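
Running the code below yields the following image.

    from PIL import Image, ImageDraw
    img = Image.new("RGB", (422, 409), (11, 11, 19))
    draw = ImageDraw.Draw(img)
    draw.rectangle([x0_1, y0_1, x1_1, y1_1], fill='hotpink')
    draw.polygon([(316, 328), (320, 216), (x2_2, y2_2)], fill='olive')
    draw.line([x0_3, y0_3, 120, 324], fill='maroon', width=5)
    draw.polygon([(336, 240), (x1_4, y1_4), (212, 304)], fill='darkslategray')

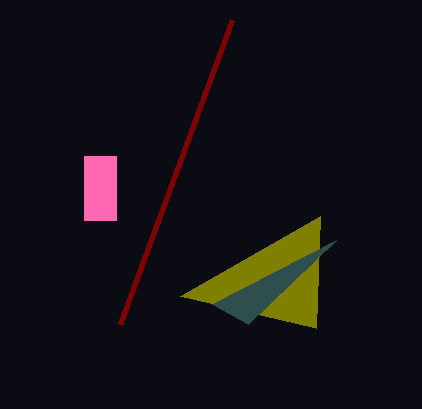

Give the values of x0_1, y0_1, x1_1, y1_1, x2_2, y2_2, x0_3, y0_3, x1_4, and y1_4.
x0_1 = 84
y0_1 = 156
x1_1 = 116
y1_1 = 220
x2_2 = 180
y2_2 = 296
x0_3 = 232
y0_3 = 20
x1_4 = 248
y1_4 = 324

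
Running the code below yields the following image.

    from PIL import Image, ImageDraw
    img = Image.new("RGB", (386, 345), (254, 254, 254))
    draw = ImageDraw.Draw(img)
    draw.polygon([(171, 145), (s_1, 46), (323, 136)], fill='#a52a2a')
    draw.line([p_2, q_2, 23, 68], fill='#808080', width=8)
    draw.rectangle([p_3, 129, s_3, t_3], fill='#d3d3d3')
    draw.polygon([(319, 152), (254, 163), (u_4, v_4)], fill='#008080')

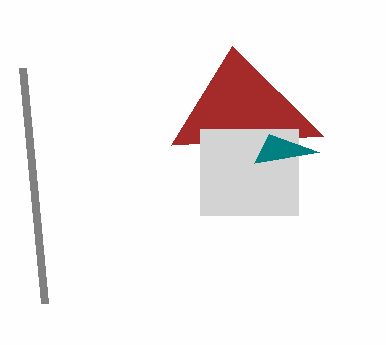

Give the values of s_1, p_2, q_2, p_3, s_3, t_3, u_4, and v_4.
s_1 = 232; p_2 = 45; q_2 = 303; p_3 = 200; s_3 = 298; t_3 = 215; u_4 = 269; v_4 = 134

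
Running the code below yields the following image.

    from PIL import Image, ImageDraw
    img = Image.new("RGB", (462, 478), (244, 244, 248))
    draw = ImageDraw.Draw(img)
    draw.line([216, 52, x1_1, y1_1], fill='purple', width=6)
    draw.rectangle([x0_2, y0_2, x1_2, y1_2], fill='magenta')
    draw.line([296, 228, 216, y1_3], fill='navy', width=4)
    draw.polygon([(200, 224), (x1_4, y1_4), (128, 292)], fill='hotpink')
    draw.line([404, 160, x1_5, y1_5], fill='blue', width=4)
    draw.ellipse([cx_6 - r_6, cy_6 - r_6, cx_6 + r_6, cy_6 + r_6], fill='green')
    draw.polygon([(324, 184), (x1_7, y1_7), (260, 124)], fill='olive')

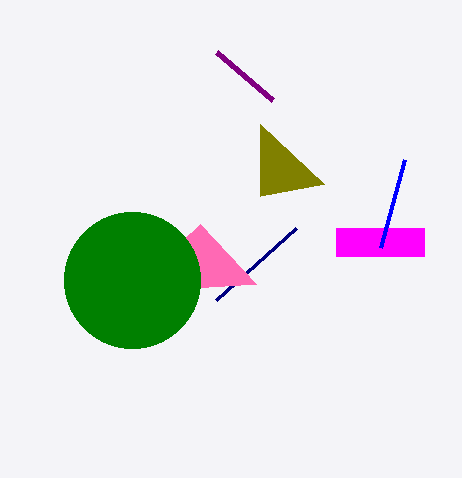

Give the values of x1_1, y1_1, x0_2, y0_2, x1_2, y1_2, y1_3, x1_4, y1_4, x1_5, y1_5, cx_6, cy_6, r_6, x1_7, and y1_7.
x1_1 = 272; y1_1 = 100; x0_2 = 336; y0_2 = 228; x1_2 = 424; y1_2 = 256; y1_3 = 300; x1_4 = 256; y1_4 = 284; x1_5 = 380; y1_5 = 248; cx_6 = 132; cy_6 = 280; r_6 = 68; x1_7 = 260; y1_7 = 196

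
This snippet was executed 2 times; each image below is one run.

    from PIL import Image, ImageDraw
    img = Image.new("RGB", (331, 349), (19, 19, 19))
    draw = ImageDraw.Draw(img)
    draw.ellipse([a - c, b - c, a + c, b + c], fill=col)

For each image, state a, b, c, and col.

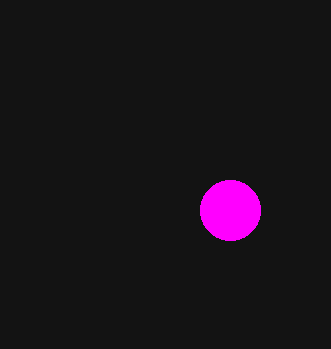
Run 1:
a = 230; b = 210; c = 30; col = 'magenta'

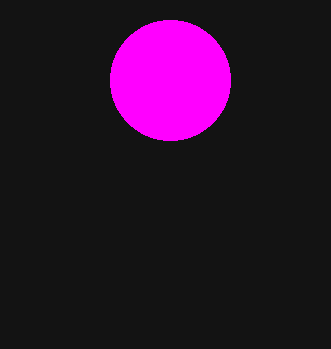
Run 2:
a = 170, b = 80, c = 60, col = 'magenta'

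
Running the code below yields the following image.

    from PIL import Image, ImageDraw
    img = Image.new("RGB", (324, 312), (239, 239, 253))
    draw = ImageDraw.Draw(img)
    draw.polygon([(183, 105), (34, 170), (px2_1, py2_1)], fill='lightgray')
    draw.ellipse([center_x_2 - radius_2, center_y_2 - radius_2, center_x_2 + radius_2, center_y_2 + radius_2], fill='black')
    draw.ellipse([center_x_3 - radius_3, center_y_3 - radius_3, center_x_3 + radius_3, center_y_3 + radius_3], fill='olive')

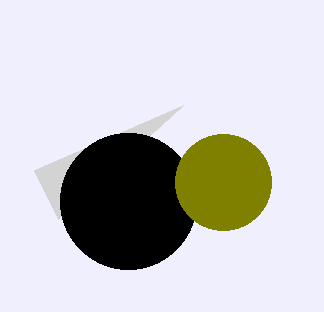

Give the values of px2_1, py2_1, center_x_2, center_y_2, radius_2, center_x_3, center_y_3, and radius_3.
px2_1 = 58; py2_1 = 219; center_x_2 = 128; center_y_2 = 201; radius_2 = 68; center_x_3 = 223; center_y_3 = 182; radius_3 = 48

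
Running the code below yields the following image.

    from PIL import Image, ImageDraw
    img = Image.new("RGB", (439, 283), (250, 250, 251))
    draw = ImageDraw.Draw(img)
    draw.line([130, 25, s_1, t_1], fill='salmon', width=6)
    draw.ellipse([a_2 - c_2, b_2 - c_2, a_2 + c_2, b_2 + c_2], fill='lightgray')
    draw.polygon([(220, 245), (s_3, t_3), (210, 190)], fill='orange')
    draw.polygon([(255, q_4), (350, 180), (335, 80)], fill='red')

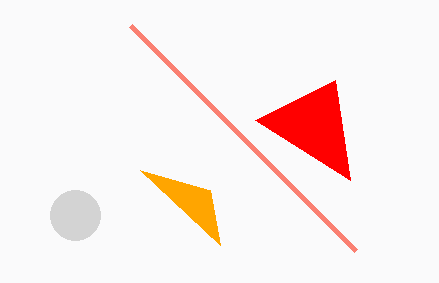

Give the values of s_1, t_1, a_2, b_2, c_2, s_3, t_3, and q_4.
s_1 = 355; t_1 = 250; a_2 = 75; b_2 = 215; c_2 = 25; s_3 = 140; t_3 = 170; q_4 = 120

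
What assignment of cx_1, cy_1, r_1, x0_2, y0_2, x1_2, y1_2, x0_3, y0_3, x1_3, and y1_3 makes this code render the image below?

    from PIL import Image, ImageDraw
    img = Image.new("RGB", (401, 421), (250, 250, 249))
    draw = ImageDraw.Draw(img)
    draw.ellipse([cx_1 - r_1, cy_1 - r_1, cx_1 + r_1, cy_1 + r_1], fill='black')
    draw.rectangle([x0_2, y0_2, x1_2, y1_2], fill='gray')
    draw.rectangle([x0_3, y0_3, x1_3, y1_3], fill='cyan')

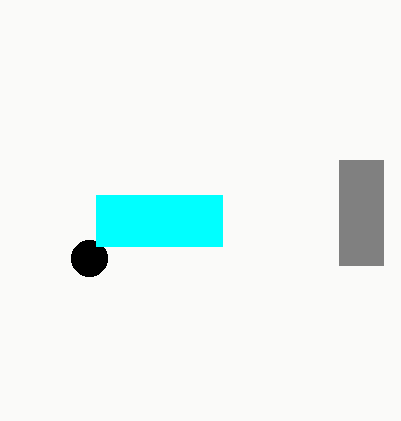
cx_1 = 89
cy_1 = 258
r_1 = 18
x0_2 = 339
y0_2 = 160
x1_2 = 383
y1_2 = 265
x0_3 = 96
y0_3 = 195
x1_3 = 222
y1_3 = 246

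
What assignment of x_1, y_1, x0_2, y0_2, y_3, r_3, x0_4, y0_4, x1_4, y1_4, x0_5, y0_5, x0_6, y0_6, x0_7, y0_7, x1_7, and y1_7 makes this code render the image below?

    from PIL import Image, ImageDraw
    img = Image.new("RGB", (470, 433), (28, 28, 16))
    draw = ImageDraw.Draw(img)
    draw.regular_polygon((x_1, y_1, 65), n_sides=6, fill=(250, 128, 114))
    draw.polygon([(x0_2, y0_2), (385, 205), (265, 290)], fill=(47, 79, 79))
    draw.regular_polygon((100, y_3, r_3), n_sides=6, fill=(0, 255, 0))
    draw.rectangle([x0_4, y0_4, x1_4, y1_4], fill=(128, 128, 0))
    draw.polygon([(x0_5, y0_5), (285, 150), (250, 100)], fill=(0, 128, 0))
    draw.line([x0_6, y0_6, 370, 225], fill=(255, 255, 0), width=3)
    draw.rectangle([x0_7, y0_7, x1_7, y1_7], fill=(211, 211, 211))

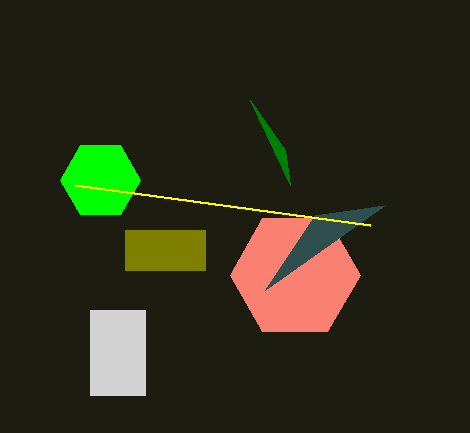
x_1 = 295; y_1 = 275; x0_2 = 315; y0_2 = 215; y_3 = 180; r_3 = 40; x0_4 = 125; y0_4 = 230; x1_4 = 205; y1_4 = 270; x0_5 = 290; y0_5 = 185; x0_6 = 75; y0_6 = 185; x0_7 = 90; y0_7 = 310; x1_7 = 145; y1_7 = 395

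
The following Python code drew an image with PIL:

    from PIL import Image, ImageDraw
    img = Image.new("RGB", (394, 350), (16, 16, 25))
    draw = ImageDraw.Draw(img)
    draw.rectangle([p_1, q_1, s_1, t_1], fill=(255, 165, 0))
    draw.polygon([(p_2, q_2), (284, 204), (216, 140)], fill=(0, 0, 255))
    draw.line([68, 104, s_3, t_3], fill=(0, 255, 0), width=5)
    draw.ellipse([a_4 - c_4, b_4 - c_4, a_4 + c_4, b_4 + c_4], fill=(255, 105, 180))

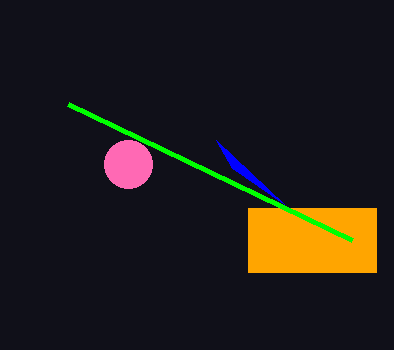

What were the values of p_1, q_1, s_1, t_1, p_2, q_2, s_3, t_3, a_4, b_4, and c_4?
p_1 = 248; q_1 = 208; s_1 = 376; t_1 = 272; p_2 = 232; q_2 = 168; s_3 = 352; t_3 = 240; a_4 = 128; b_4 = 164; c_4 = 24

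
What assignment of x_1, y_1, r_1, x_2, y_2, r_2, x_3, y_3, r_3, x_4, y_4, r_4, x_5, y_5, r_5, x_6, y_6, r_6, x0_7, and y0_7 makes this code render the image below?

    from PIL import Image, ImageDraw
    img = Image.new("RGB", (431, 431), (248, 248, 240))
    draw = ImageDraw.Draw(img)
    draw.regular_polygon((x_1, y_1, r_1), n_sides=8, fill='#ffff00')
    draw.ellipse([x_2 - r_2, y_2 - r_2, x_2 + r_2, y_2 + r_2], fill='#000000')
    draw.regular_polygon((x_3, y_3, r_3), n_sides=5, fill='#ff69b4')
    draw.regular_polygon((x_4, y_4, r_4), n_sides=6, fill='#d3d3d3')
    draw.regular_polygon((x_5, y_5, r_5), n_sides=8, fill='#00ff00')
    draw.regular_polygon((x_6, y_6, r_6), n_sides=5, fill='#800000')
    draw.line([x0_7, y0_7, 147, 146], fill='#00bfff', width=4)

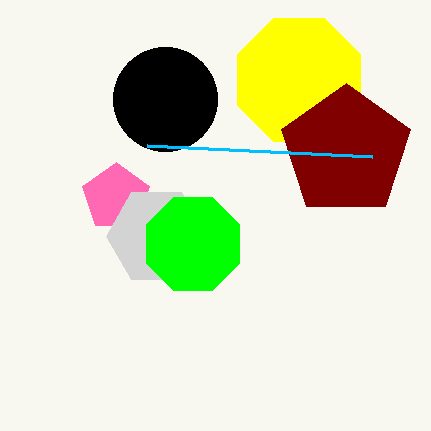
x_1 = 299; y_1 = 80; r_1 = 67; x_2 = 165; y_2 = 99; r_2 = 52; x_3 = 116; y_3 = 197; r_3 = 35; x_4 = 156; y_4 = 236; r_4 = 50; x_5 = 193; y_5 = 244; r_5 = 50; x_6 = 346; y_6 = 151; r_6 = 68; x0_7 = 372; y0_7 = 157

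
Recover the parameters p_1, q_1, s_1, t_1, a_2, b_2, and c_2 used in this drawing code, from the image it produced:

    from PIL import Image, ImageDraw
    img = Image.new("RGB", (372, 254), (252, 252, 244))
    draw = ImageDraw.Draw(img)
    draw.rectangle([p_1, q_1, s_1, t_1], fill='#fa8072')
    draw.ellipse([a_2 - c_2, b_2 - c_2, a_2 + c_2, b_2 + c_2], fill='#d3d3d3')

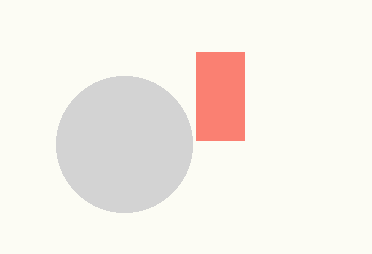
p_1 = 196; q_1 = 52; s_1 = 244; t_1 = 140; a_2 = 124; b_2 = 144; c_2 = 68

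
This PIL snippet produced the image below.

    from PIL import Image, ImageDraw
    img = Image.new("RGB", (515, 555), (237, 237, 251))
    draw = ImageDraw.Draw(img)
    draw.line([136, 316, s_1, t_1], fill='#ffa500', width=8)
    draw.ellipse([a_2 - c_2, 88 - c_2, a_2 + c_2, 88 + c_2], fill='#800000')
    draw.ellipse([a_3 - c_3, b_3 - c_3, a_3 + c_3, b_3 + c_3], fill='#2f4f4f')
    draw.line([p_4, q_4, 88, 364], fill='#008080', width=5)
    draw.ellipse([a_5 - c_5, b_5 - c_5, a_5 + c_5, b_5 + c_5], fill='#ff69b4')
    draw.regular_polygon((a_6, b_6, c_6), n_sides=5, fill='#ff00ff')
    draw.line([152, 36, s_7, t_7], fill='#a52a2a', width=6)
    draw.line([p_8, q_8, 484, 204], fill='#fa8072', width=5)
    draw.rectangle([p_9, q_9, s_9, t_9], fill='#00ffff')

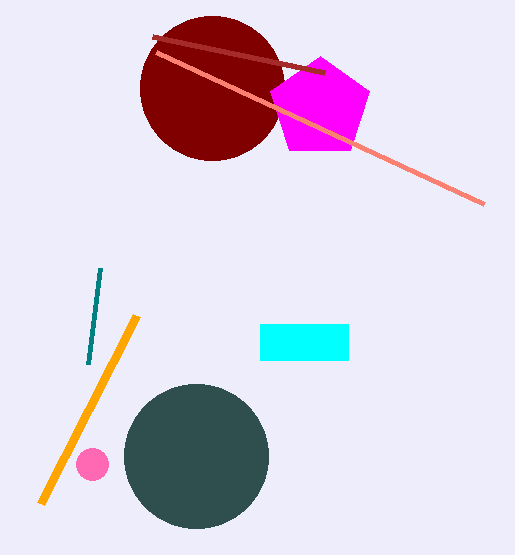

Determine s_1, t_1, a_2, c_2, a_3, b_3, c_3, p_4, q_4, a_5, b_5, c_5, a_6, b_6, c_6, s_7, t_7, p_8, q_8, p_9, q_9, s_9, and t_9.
s_1 = 40, t_1 = 504, a_2 = 212, c_2 = 72, a_3 = 196, b_3 = 456, c_3 = 72, p_4 = 100, q_4 = 268, a_5 = 92, b_5 = 464, c_5 = 16, a_6 = 320, b_6 = 108, c_6 = 52, s_7 = 324, t_7 = 72, p_8 = 156, q_8 = 52, p_9 = 260, q_9 = 324, s_9 = 348, t_9 = 360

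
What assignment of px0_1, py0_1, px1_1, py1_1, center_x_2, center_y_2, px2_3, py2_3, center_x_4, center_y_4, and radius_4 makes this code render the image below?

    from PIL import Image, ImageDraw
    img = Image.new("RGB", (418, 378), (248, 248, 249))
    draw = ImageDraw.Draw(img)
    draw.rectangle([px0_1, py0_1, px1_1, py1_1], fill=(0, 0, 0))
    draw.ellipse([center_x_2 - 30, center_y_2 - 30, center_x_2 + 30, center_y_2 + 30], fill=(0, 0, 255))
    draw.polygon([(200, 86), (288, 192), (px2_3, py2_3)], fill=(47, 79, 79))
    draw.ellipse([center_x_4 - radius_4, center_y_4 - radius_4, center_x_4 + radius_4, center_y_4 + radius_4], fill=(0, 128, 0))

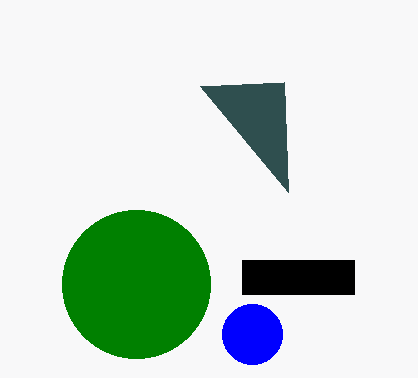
px0_1 = 242
py0_1 = 260
px1_1 = 354
py1_1 = 294
center_x_2 = 252
center_y_2 = 334
px2_3 = 284
py2_3 = 82
center_x_4 = 136
center_y_4 = 284
radius_4 = 74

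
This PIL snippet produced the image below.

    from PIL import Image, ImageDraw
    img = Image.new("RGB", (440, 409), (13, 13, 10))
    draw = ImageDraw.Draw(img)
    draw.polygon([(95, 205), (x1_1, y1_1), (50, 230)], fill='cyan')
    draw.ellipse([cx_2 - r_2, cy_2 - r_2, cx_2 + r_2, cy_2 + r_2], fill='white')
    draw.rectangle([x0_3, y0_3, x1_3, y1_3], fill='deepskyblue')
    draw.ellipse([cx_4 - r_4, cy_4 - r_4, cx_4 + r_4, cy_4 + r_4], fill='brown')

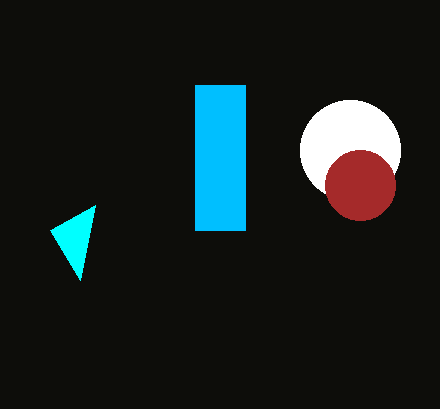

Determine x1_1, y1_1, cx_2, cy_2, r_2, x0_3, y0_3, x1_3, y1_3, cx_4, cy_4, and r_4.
x1_1 = 80
y1_1 = 280
cx_2 = 350
cy_2 = 150
r_2 = 50
x0_3 = 195
y0_3 = 85
x1_3 = 245
y1_3 = 230
cx_4 = 360
cy_4 = 185
r_4 = 35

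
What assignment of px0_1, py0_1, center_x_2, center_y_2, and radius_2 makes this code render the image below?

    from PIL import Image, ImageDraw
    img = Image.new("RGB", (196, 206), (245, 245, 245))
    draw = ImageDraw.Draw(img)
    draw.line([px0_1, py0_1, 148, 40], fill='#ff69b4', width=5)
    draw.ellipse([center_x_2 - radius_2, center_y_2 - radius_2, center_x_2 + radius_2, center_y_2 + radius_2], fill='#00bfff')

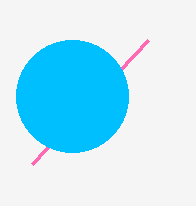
px0_1 = 32
py0_1 = 164
center_x_2 = 72
center_y_2 = 96
radius_2 = 56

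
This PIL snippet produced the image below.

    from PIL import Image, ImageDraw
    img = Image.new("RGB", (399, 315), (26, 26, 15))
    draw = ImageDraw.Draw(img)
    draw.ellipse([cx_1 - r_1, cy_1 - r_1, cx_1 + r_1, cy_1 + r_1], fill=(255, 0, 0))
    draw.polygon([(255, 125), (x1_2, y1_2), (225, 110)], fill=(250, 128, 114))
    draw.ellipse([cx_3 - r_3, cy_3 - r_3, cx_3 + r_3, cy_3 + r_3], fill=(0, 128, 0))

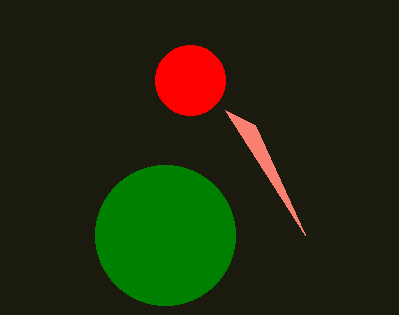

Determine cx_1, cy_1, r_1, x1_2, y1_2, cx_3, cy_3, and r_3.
cx_1 = 190
cy_1 = 80
r_1 = 35
x1_2 = 305
y1_2 = 235
cx_3 = 165
cy_3 = 235
r_3 = 70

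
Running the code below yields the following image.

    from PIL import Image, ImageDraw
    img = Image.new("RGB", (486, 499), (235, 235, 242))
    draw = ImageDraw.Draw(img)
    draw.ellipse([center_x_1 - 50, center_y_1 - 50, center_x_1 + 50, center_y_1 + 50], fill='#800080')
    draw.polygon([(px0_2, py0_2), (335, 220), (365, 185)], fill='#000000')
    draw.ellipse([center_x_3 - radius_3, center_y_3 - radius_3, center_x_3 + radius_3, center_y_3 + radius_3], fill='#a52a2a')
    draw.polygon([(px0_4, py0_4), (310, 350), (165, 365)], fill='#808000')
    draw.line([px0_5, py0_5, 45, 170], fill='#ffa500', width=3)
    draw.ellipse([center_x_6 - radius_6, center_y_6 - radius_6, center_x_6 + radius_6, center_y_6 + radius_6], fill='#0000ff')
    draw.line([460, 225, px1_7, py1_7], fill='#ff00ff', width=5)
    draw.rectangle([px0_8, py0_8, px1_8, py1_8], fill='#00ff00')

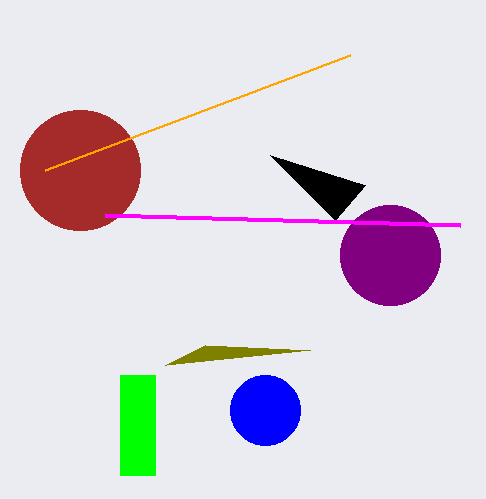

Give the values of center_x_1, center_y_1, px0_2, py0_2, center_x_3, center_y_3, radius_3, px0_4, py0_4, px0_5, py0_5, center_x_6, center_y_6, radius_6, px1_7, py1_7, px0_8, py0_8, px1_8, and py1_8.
center_x_1 = 390
center_y_1 = 255
px0_2 = 270
py0_2 = 155
center_x_3 = 80
center_y_3 = 170
radius_3 = 60
px0_4 = 205
py0_4 = 345
px0_5 = 350
py0_5 = 55
center_x_6 = 265
center_y_6 = 410
radius_6 = 35
px1_7 = 105
py1_7 = 215
px0_8 = 120
py0_8 = 375
px1_8 = 155
py1_8 = 475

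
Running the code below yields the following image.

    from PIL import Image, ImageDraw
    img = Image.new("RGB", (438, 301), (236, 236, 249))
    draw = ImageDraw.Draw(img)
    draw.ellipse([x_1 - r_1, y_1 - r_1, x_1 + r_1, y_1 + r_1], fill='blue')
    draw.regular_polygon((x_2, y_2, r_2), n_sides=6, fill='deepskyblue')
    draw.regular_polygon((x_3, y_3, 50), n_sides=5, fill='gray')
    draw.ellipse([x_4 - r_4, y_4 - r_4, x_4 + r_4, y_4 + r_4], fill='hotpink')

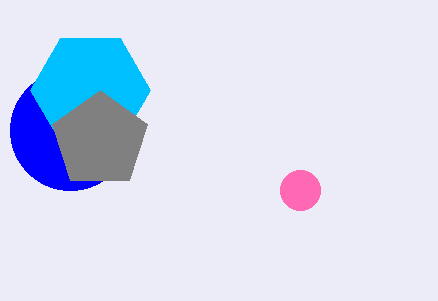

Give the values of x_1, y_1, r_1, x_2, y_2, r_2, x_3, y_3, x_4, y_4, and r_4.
x_1 = 70, y_1 = 130, r_1 = 60, x_2 = 90, y_2 = 90, r_2 = 60, x_3 = 100, y_3 = 140, x_4 = 300, y_4 = 190, r_4 = 20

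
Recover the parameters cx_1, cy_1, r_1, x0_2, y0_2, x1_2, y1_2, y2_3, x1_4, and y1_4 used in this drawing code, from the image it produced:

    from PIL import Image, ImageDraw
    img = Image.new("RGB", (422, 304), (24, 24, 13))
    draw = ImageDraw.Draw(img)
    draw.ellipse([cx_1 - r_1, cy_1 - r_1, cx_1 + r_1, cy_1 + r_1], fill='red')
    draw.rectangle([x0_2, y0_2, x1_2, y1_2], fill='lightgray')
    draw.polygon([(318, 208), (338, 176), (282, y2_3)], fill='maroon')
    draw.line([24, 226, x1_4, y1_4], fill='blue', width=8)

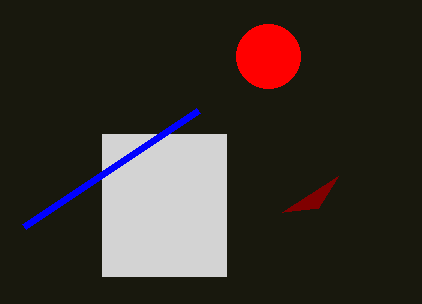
cx_1 = 268
cy_1 = 56
r_1 = 32
x0_2 = 102
y0_2 = 134
x1_2 = 226
y1_2 = 276
y2_3 = 212
x1_4 = 198
y1_4 = 110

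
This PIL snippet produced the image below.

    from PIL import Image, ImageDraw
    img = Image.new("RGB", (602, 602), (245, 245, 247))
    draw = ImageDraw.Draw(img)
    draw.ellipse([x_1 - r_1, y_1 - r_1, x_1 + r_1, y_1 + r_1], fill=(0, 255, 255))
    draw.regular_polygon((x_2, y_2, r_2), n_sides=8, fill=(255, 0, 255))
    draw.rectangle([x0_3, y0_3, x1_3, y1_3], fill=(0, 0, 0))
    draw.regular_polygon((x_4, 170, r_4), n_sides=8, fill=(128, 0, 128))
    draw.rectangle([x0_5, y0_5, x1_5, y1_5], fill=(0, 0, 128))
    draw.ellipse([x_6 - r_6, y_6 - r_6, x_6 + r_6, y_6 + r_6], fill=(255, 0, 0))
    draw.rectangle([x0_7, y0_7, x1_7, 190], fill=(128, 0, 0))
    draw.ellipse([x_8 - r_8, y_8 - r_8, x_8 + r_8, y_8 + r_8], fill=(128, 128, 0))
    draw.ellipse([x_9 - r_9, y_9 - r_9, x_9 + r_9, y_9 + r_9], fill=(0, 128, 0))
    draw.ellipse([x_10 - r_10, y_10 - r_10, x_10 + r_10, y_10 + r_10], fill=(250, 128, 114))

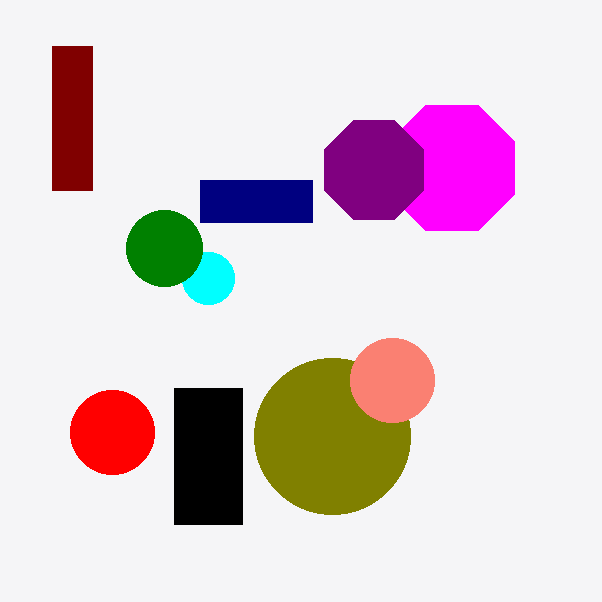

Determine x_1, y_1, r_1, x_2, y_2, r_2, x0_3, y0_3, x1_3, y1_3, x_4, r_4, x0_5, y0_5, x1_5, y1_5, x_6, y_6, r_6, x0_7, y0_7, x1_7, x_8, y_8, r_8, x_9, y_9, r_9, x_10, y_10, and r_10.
x_1 = 208; y_1 = 278; r_1 = 26; x_2 = 452; y_2 = 168; r_2 = 68; x0_3 = 174; y0_3 = 388; x1_3 = 242; y1_3 = 524; x_4 = 374; r_4 = 54; x0_5 = 200; y0_5 = 180; x1_5 = 312; y1_5 = 222; x_6 = 112; y_6 = 432; r_6 = 42; x0_7 = 52; y0_7 = 46; x1_7 = 92; x_8 = 332; y_8 = 436; r_8 = 78; x_9 = 164; y_9 = 248; r_9 = 38; x_10 = 392; y_10 = 380; r_10 = 42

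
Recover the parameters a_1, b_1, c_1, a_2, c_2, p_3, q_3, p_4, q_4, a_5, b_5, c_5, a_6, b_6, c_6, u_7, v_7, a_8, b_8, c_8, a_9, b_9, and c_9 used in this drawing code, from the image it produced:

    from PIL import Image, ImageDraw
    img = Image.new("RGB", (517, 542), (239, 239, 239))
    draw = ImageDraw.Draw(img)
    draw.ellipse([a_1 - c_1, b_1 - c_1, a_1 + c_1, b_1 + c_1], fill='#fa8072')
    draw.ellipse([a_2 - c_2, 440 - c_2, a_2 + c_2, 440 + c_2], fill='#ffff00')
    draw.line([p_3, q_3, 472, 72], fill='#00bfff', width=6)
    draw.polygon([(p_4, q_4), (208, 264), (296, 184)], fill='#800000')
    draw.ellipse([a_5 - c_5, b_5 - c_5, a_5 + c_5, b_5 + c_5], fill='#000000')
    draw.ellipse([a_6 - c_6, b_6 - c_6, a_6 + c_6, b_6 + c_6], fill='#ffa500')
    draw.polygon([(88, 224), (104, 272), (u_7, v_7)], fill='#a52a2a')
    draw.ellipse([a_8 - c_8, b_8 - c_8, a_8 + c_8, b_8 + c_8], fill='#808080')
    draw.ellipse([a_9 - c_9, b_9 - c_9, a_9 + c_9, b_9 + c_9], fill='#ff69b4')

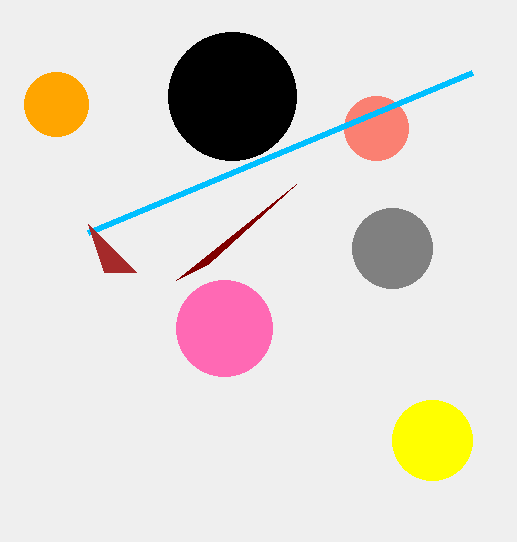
a_1 = 376; b_1 = 128; c_1 = 32; a_2 = 432; c_2 = 40; p_3 = 88; q_3 = 232; p_4 = 176; q_4 = 280; a_5 = 232; b_5 = 96; c_5 = 64; a_6 = 56; b_6 = 104; c_6 = 32; u_7 = 136; v_7 = 272; a_8 = 392; b_8 = 248; c_8 = 40; a_9 = 224; b_9 = 328; c_9 = 48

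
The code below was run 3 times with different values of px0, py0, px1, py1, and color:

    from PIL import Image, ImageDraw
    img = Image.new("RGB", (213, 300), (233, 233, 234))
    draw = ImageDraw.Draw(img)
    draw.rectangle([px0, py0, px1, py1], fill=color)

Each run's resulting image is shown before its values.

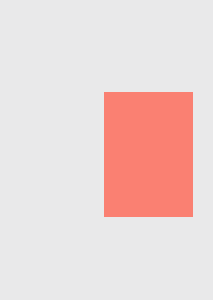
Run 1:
px0 = 104
py0 = 92
px1 = 192
py1 = 216
color = 'salmon'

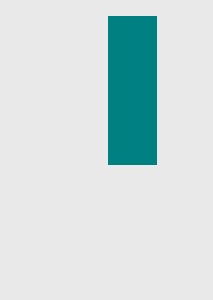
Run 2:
px0 = 108
py0 = 16
px1 = 156
py1 = 164
color = 'teal'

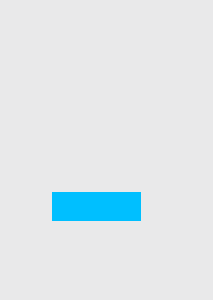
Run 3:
px0 = 52, py0 = 192, px1 = 140, py1 = 220, color = 'deepskyblue'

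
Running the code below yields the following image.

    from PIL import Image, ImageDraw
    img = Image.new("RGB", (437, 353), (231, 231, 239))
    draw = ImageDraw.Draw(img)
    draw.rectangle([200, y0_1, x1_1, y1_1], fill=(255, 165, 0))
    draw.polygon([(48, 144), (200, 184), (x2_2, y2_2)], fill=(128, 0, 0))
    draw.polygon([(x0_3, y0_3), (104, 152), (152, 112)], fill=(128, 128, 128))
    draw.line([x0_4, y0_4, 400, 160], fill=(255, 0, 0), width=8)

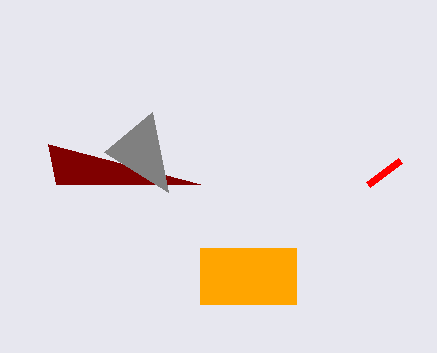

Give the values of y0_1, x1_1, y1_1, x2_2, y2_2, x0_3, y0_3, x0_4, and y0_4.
y0_1 = 248, x1_1 = 296, y1_1 = 304, x2_2 = 56, y2_2 = 184, x0_3 = 168, y0_3 = 192, x0_4 = 368, y0_4 = 184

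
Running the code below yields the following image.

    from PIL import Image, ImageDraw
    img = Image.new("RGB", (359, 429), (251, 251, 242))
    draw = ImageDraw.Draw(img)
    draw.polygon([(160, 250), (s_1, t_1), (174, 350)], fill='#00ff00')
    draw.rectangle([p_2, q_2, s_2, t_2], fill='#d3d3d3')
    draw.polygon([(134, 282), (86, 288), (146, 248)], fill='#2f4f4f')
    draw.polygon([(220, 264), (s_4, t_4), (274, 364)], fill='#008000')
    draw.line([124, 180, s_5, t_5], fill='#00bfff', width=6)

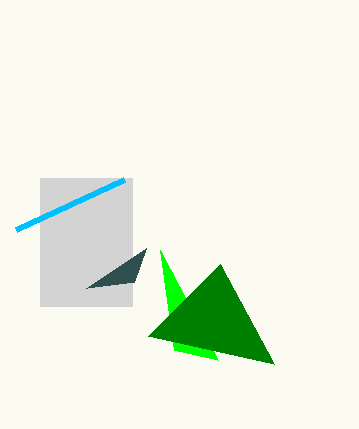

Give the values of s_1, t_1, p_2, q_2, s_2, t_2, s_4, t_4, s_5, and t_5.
s_1 = 218, t_1 = 360, p_2 = 40, q_2 = 178, s_2 = 132, t_2 = 306, s_4 = 148, t_4 = 336, s_5 = 16, t_5 = 230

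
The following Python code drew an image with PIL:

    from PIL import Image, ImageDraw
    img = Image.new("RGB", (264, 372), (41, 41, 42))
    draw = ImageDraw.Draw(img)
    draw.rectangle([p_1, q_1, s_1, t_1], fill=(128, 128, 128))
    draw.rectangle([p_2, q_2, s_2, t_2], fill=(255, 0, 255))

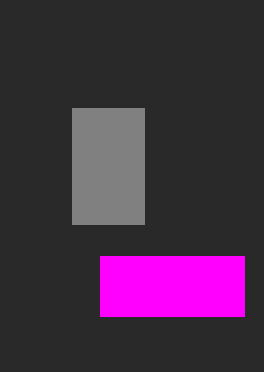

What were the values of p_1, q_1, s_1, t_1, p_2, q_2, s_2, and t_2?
p_1 = 72, q_1 = 108, s_1 = 144, t_1 = 224, p_2 = 100, q_2 = 256, s_2 = 244, t_2 = 316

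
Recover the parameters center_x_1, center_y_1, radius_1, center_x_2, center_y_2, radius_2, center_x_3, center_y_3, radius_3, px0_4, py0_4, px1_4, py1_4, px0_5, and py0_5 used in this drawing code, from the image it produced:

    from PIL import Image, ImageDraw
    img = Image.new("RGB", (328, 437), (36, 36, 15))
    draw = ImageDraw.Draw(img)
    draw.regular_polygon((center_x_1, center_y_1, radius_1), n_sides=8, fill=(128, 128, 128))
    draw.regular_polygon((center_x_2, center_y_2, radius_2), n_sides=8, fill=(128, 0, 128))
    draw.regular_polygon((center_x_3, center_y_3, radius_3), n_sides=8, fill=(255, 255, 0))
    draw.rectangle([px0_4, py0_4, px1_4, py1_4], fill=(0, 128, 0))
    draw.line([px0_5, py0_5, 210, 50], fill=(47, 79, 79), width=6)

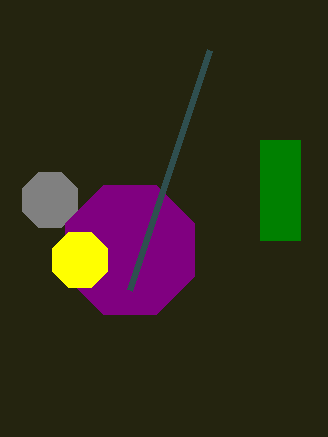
center_x_1 = 50; center_y_1 = 200; radius_1 = 30; center_x_2 = 130; center_y_2 = 250; radius_2 = 70; center_x_3 = 80; center_y_3 = 260; radius_3 = 30; px0_4 = 260; py0_4 = 140; px1_4 = 300; py1_4 = 240; px0_5 = 130; py0_5 = 290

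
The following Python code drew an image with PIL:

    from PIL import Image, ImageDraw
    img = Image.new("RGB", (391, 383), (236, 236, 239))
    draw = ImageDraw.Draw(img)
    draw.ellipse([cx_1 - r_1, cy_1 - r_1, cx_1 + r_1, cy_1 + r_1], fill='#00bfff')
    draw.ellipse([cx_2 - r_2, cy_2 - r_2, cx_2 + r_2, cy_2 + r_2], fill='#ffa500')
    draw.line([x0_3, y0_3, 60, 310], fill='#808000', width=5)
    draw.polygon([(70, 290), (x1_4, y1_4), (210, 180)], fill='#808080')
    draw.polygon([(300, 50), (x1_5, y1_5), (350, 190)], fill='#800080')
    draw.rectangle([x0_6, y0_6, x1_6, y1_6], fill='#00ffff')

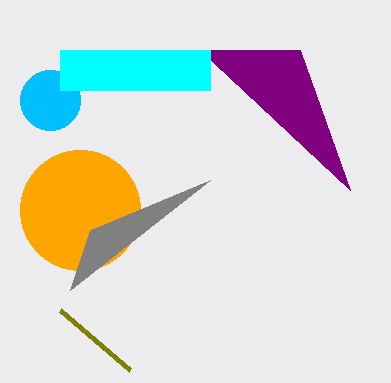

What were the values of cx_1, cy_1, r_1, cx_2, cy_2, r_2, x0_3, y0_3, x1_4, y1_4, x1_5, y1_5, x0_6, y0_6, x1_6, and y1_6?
cx_1 = 50
cy_1 = 100
r_1 = 30
cx_2 = 80
cy_2 = 210
r_2 = 60
x0_3 = 130
y0_3 = 370
x1_4 = 90
y1_4 = 230
x1_5 = 200
y1_5 = 50
x0_6 = 60
y0_6 = 50
x1_6 = 210
y1_6 = 90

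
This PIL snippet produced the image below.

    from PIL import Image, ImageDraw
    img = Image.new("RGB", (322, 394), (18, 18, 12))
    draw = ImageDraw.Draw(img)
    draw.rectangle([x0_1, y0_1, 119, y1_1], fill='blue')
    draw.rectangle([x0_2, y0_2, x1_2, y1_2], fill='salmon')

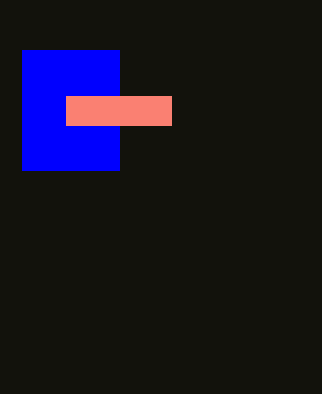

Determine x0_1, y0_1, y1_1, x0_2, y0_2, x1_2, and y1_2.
x0_1 = 22
y0_1 = 50
y1_1 = 170
x0_2 = 66
y0_2 = 96
x1_2 = 171
y1_2 = 125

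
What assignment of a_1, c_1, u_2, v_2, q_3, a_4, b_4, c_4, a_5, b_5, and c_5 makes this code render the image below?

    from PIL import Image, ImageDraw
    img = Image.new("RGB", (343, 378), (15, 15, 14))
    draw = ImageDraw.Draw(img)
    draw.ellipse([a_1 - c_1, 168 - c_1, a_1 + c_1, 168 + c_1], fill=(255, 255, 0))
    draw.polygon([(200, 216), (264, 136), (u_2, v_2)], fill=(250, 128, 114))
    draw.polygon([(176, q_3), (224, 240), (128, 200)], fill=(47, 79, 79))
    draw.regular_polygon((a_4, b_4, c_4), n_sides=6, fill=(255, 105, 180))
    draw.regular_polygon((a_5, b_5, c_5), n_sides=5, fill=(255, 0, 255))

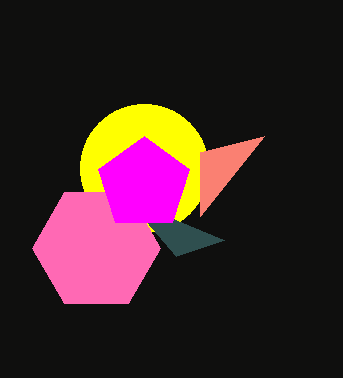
a_1 = 144; c_1 = 64; u_2 = 200; v_2 = 152; q_3 = 256; a_4 = 96; b_4 = 248; c_4 = 64; a_5 = 144; b_5 = 184; c_5 = 48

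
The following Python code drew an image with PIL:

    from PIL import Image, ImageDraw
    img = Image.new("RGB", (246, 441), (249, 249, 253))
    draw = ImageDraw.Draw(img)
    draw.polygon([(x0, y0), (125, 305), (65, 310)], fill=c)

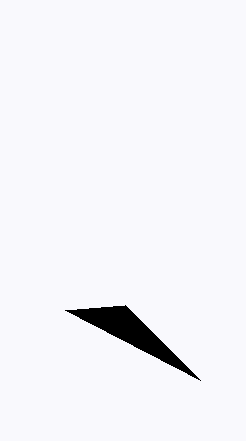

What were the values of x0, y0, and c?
x0 = 200; y0 = 380; c = 'black'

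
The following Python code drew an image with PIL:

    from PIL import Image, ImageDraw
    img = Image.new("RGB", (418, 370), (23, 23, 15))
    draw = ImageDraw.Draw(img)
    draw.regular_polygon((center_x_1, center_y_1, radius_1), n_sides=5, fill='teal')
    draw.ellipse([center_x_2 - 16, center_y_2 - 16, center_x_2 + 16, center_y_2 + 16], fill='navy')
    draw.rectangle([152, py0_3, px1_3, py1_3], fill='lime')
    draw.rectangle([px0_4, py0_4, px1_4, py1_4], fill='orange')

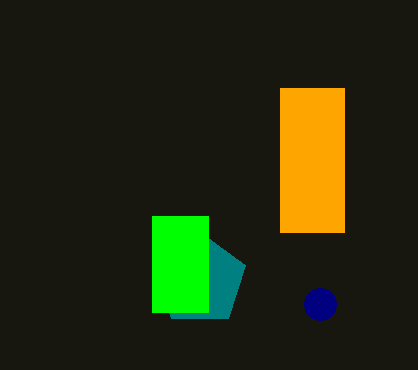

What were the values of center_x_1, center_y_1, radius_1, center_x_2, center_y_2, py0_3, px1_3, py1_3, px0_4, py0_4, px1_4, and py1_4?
center_x_1 = 200; center_y_1 = 280; radius_1 = 48; center_x_2 = 320; center_y_2 = 304; py0_3 = 216; px1_3 = 208; py1_3 = 312; px0_4 = 280; py0_4 = 88; px1_4 = 344; py1_4 = 232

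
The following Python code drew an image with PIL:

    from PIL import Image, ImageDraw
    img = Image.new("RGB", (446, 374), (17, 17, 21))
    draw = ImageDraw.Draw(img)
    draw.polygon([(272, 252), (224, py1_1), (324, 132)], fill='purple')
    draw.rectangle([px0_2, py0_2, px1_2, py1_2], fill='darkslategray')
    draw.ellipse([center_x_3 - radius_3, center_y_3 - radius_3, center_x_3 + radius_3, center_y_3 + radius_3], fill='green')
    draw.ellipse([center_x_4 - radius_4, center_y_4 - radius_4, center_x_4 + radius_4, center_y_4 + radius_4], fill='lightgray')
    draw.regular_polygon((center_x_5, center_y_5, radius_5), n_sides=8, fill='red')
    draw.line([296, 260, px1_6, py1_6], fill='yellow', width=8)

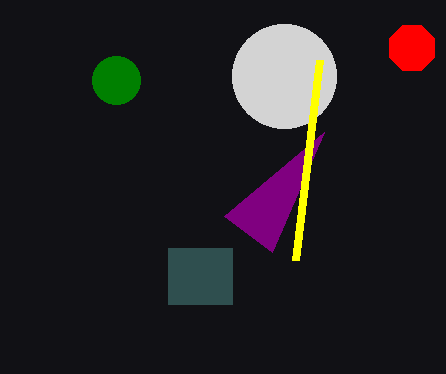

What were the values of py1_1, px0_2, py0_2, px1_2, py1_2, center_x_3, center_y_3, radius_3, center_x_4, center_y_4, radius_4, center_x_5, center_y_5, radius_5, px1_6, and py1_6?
py1_1 = 216
px0_2 = 168
py0_2 = 248
px1_2 = 232
py1_2 = 304
center_x_3 = 116
center_y_3 = 80
radius_3 = 24
center_x_4 = 284
center_y_4 = 76
radius_4 = 52
center_x_5 = 412
center_y_5 = 48
radius_5 = 24
px1_6 = 320
py1_6 = 60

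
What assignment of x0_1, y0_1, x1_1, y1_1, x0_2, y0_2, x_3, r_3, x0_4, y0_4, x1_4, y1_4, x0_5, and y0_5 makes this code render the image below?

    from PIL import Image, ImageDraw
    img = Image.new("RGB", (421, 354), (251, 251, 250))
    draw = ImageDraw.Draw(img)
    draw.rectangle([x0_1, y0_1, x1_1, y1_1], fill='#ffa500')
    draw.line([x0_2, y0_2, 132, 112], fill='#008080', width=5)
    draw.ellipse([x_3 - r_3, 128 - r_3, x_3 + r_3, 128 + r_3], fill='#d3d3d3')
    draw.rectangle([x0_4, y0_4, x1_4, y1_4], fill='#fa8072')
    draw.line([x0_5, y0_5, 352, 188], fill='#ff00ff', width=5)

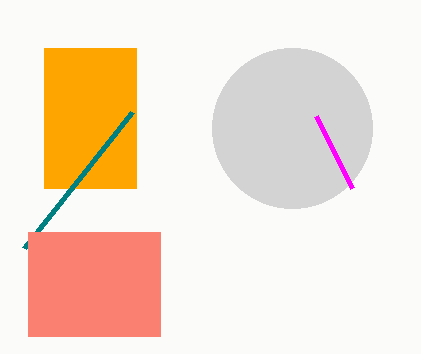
x0_1 = 44, y0_1 = 48, x1_1 = 136, y1_1 = 188, x0_2 = 24, y0_2 = 248, x_3 = 292, r_3 = 80, x0_4 = 28, y0_4 = 232, x1_4 = 160, y1_4 = 336, x0_5 = 316, y0_5 = 116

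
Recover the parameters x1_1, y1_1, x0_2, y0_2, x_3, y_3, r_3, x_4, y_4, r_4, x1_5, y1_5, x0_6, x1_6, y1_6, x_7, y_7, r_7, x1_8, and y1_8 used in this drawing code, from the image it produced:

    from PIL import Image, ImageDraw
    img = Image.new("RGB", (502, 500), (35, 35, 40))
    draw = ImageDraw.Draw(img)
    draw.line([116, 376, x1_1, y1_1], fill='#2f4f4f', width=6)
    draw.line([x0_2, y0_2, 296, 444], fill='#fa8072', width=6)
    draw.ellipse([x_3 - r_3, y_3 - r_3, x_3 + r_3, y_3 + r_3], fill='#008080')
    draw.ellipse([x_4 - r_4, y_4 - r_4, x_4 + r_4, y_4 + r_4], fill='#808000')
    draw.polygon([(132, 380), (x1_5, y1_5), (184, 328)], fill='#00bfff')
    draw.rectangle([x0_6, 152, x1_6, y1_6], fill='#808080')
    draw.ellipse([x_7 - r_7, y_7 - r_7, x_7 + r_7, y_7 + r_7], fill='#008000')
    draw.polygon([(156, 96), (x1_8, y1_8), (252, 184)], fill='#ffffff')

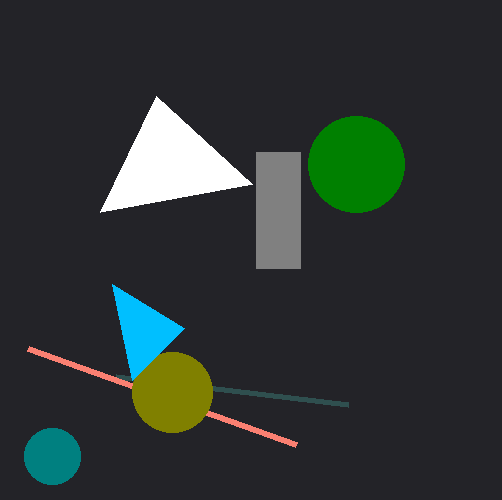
x1_1 = 348; y1_1 = 404; x0_2 = 28; y0_2 = 348; x_3 = 52; y_3 = 456; r_3 = 28; x_4 = 172; y_4 = 392; r_4 = 40; x1_5 = 112; y1_5 = 284; x0_6 = 256; x1_6 = 300; y1_6 = 268; x_7 = 356; y_7 = 164; r_7 = 48; x1_8 = 100; y1_8 = 212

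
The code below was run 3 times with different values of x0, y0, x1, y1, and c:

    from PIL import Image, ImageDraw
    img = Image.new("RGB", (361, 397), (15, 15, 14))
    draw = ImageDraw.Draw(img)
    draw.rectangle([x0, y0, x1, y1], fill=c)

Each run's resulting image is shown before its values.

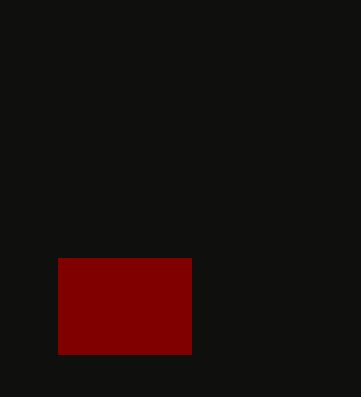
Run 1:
x0 = 58, y0 = 258, x1 = 191, y1 = 354, c = 'maroon'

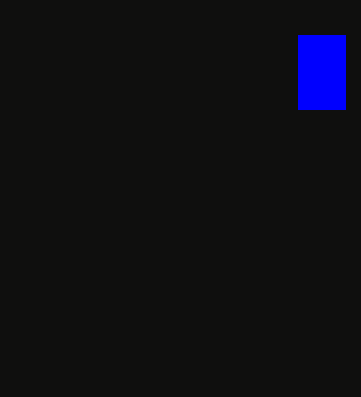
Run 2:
x0 = 298, y0 = 35, x1 = 345, y1 = 109, c = 'blue'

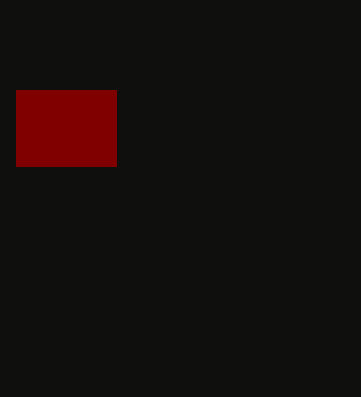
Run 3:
x0 = 16; y0 = 90; x1 = 116; y1 = 166; c = 'maroon'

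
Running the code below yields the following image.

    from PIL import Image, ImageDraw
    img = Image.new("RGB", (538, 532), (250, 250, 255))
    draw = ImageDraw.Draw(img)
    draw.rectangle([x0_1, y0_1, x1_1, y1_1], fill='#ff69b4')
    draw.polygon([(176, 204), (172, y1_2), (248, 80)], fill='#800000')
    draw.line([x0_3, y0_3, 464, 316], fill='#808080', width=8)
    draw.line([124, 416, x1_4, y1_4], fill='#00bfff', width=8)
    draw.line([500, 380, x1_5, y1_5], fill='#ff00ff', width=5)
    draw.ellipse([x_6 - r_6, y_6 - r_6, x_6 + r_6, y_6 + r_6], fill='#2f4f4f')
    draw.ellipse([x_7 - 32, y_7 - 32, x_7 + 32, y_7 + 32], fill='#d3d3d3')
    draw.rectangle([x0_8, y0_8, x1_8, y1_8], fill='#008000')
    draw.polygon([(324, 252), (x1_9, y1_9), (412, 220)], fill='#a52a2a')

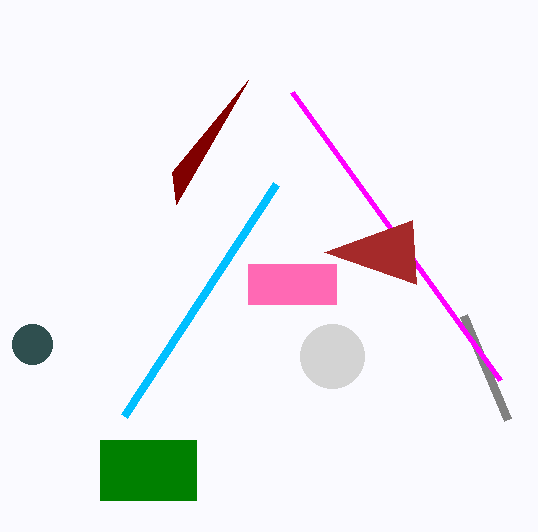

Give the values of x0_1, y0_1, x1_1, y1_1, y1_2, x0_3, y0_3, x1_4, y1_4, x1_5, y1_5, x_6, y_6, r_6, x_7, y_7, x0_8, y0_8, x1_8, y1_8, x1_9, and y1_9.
x0_1 = 248, y0_1 = 264, x1_1 = 336, y1_1 = 304, y1_2 = 172, x0_3 = 508, y0_3 = 420, x1_4 = 276, y1_4 = 184, x1_5 = 292, y1_5 = 92, x_6 = 32, y_6 = 344, r_6 = 20, x_7 = 332, y_7 = 356, x0_8 = 100, y0_8 = 440, x1_8 = 196, y1_8 = 500, x1_9 = 416, y1_9 = 284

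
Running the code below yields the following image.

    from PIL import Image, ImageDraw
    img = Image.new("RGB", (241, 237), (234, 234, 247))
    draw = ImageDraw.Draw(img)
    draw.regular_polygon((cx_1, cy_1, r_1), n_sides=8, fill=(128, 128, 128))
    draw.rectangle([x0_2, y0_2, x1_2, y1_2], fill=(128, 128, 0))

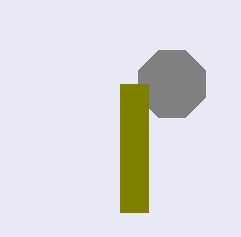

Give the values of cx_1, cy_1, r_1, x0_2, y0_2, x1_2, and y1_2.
cx_1 = 172
cy_1 = 84
r_1 = 36
x0_2 = 120
y0_2 = 84
x1_2 = 148
y1_2 = 212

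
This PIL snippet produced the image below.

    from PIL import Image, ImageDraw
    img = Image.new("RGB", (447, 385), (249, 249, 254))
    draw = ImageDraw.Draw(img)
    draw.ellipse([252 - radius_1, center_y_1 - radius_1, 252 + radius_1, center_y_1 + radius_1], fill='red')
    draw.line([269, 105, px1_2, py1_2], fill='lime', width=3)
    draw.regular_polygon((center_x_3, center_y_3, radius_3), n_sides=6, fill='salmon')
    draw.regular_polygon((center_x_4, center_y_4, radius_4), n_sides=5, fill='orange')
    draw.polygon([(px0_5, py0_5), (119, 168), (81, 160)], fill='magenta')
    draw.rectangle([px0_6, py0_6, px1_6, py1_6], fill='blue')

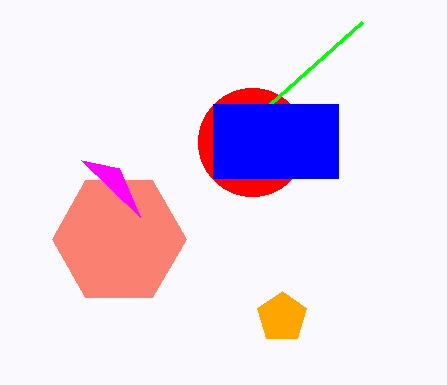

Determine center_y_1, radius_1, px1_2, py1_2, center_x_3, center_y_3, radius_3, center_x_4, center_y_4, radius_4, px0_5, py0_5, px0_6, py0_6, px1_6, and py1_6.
center_y_1 = 142; radius_1 = 54; px1_2 = 362; py1_2 = 22; center_x_3 = 119; center_y_3 = 239; radius_3 = 67; center_x_4 = 282; center_y_4 = 317; radius_4 = 26; px0_5 = 140; py0_5 = 217; px0_6 = 213; py0_6 = 104; px1_6 = 338; py1_6 = 178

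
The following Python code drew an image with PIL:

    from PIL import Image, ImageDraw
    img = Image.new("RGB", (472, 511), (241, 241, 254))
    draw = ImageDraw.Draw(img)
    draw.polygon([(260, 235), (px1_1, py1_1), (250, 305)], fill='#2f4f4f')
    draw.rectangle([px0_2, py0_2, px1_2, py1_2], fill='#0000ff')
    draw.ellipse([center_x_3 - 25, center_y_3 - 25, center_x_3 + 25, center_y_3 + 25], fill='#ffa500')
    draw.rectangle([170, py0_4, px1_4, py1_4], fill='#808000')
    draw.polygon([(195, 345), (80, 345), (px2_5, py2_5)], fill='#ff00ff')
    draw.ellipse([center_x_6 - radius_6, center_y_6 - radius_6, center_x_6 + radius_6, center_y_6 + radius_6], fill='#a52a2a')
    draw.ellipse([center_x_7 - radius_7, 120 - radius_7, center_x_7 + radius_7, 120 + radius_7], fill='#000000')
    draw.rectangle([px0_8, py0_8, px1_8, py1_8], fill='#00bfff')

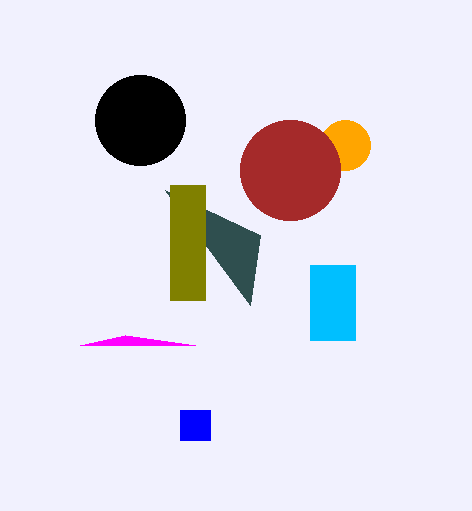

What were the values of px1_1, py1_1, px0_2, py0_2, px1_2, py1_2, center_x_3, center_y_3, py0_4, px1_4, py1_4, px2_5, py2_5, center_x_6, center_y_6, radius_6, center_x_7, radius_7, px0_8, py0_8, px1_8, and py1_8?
px1_1 = 165
py1_1 = 190
px0_2 = 180
py0_2 = 410
px1_2 = 210
py1_2 = 440
center_x_3 = 345
center_y_3 = 145
py0_4 = 185
px1_4 = 205
py1_4 = 300
px2_5 = 125
py2_5 = 335
center_x_6 = 290
center_y_6 = 170
radius_6 = 50
center_x_7 = 140
radius_7 = 45
px0_8 = 310
py0_8 = 265
px1_8 = 355
py1_8 = 340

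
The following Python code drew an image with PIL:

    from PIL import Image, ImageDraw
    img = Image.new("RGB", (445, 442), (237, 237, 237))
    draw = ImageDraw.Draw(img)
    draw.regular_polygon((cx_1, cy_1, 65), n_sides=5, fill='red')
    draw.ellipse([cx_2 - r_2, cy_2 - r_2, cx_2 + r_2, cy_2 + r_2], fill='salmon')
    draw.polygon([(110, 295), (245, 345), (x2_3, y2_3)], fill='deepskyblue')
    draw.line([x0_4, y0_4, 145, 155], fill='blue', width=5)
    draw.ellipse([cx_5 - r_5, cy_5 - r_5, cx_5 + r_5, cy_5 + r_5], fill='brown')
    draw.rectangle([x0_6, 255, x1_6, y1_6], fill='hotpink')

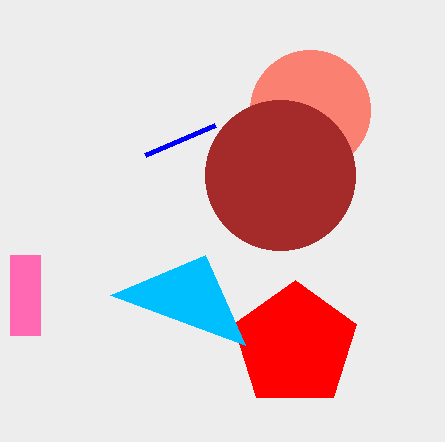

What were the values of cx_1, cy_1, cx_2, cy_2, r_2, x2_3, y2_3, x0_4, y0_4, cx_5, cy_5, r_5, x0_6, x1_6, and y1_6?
cx_1 = 295, cy_1 = 345, cx_2 = 310, cy_2 = 110, r_2 = 60, x2_3 = 205, y2_3 = 255, x0_4 = 215, y0_4 = 125, cx_5 = 280, cy_5 = 175, r_5 = 75, x0_6 = 10, x1_6 = 40, y1_6 = 335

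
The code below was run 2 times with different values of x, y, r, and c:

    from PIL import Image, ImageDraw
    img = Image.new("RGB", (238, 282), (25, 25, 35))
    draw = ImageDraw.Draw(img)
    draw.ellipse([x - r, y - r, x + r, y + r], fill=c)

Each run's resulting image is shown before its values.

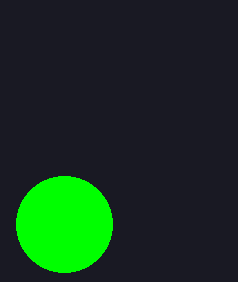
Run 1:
x = 64, y = 224, r = 48, c = 'lime'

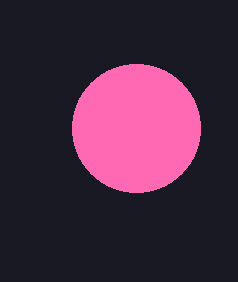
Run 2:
x = 136; y = 128; r = 64; c = 'hotpink'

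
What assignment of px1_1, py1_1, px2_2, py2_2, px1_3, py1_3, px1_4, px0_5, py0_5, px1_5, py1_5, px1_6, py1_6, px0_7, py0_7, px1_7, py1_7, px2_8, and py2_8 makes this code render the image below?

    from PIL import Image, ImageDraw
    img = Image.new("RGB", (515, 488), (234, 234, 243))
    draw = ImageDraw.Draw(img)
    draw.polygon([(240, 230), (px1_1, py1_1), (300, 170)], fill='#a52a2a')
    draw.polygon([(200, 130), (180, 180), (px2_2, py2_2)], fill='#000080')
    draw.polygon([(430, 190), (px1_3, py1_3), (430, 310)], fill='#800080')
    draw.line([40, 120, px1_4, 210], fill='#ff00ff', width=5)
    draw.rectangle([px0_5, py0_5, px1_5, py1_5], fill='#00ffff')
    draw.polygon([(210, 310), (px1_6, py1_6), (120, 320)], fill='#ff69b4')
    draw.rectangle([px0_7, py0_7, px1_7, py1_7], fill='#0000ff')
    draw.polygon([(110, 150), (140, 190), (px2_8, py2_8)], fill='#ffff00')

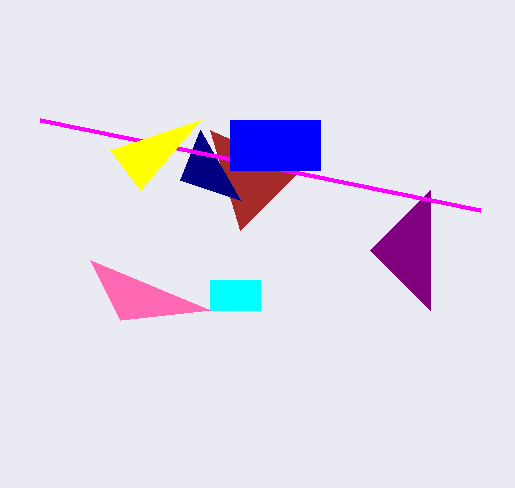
px1_1 = 210
py1_1 = 130
px2_2 = 240
py2_2 = 200
px1_3 = 370
py1_3 = 250
px1_4 = 480
px0_5 = 210
py0_5 = 280
px1_5 = 260
py1_5 = 310
px1_6 = 90
py1_6 = 260
px0_7 = 230
py0_7 = 120
px1_7 = 320
py1_7 = 170
px2_8 = 200
py2_8 = 120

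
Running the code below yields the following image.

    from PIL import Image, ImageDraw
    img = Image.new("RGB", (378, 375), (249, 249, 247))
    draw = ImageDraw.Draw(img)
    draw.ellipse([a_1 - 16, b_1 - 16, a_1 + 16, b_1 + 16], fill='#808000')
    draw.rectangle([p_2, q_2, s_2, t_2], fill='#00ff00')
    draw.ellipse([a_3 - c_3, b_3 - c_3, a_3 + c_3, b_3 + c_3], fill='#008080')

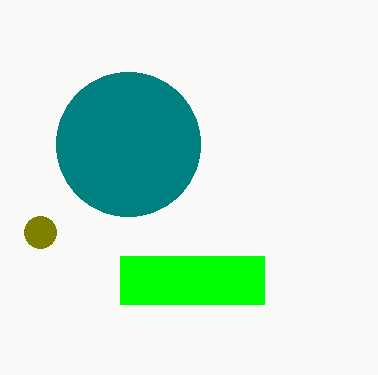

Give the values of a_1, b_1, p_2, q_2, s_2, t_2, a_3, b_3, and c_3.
a_1 = 40; b_1 = 232; p_2 = 120; q_2 = 256; s_2 = 264; t_2 = 304; a_3 = 128; b_3 = 144; c_3 = 72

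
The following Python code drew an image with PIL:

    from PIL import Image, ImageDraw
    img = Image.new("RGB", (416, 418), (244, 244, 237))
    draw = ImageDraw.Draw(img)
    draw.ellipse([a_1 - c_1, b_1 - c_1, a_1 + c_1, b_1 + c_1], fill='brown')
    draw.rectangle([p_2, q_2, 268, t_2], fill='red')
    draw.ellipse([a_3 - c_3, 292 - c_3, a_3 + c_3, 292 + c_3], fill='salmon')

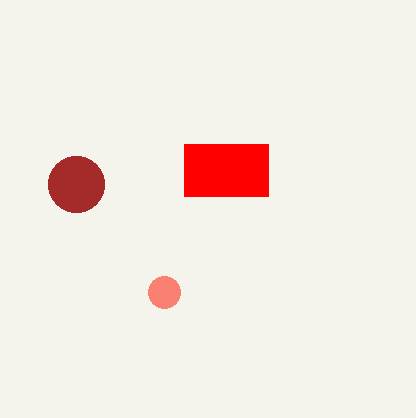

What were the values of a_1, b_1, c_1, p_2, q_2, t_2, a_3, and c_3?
a_1 = 76, b_1 = 184, c_1 = 28, p_2 = 184, q_2 = 144, t_2 = 196, a_3 = 164, c_3 = 16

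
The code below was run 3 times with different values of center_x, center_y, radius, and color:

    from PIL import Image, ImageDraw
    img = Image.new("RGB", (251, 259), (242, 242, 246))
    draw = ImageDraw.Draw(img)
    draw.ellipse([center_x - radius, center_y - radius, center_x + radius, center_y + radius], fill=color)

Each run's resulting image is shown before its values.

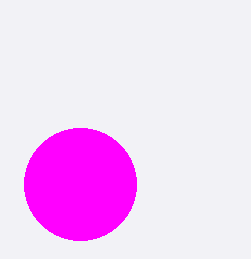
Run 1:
center_x = 80; center_y = 184; radius = 56; color = 'magenta'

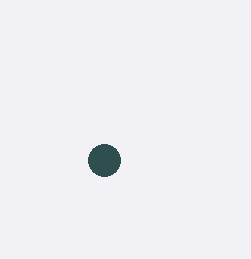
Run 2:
center_x = 104
center_y = 160
radius = 16
color = 'darkslategray'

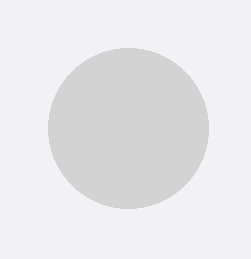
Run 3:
center_x = 128
center_y = 128
radius = 80
color = 'lightgray'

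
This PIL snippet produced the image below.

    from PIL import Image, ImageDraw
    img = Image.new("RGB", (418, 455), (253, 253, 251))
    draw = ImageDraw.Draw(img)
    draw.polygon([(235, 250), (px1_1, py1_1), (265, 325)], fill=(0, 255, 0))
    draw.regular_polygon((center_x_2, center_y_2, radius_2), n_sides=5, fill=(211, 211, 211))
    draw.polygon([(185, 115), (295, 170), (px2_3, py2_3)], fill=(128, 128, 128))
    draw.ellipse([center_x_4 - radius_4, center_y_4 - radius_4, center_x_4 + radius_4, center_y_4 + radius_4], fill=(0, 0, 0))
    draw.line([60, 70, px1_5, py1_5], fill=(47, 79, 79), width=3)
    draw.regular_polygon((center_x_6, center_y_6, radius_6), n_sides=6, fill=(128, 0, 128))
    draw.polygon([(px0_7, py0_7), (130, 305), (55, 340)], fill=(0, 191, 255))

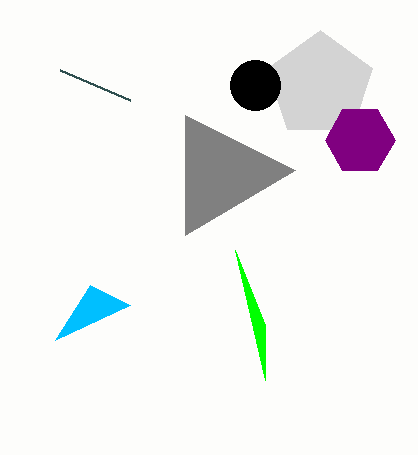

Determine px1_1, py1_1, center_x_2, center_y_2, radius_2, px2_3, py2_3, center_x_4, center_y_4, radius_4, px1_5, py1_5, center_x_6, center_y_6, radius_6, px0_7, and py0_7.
px1_1 = 265
py1_1 = 380
center_x_2 = 320
center_y_2 = 85
radius_2 = 55
px2_3 = 185
py2_3 = 235
center_x_4 = 255
center_y_4 = 85
radius_4 = 25
px1_5 = 130
py1_5 = 100
center_x_6 = 360
center_y_6 = 140
radius_6 = 35
px0_7 = 90
py0_7 = 285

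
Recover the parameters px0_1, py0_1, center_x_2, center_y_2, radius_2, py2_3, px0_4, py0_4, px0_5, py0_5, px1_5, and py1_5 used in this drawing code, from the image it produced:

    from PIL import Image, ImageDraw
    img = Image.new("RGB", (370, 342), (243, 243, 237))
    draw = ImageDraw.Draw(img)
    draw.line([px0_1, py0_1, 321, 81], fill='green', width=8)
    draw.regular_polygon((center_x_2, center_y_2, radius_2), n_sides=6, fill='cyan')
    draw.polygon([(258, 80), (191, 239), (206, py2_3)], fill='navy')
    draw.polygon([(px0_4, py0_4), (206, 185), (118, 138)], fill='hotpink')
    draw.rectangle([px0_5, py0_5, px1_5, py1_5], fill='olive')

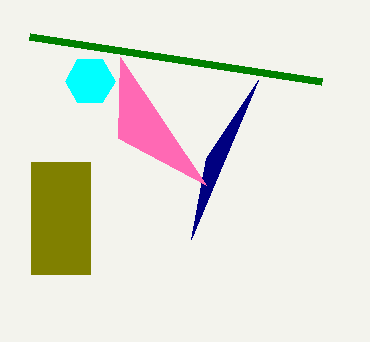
px0_1 = 29, py0_1 = 36, center_x_2 = 90, center_y_2 = 81, radius_2 = 25, py2_3 = 158, px0_4 = 120, py0_4 = 57, px0_5 = 31, py0_5 = 162, px1_5 = 90, py1_5 = 274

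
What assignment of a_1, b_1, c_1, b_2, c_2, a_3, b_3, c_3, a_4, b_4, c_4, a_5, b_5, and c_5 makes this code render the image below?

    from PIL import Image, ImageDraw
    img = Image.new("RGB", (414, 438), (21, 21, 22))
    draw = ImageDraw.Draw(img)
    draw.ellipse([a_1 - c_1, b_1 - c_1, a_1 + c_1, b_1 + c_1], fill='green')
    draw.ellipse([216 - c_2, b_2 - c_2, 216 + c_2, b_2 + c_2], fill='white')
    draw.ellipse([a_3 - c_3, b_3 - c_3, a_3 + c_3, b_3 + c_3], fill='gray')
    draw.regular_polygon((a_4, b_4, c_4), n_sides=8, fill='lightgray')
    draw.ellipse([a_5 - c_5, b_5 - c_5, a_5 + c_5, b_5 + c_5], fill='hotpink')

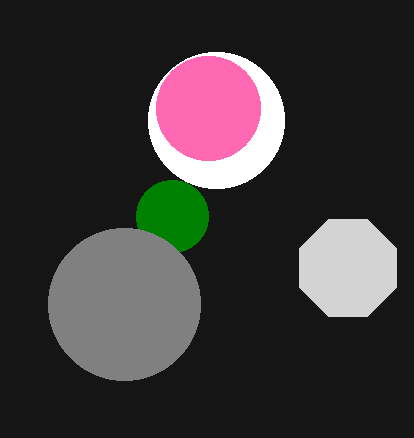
a_1 = 172; b_1 = 216; c_1 = 36; b_2 = 120; c_2 = 68; a_3 = 124; b_3 = 304; c_3 = 76; a_4 = 348; b_4 = 268; c_4 = 52; a_5 = 208; b_5 = 108; c_5 = 52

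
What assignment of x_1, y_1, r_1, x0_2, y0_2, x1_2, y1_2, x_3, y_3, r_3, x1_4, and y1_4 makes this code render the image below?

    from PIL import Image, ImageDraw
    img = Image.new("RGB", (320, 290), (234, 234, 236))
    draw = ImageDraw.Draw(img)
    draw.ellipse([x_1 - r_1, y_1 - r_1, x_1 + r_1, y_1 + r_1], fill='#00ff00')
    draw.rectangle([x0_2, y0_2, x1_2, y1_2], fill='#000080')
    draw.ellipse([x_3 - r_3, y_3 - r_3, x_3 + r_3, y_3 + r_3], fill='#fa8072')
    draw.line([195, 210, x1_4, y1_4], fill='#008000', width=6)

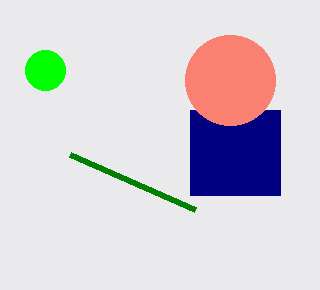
x_1 = 45
y_1 = 70
r_1 = 20
x0_2 = 190
y0_2 = 110
x1_2 = 280
y1_2 = 195
x_3 = 230
y_3 = 80
r_3 = 45
x1_4 = 70
y1_4 = 155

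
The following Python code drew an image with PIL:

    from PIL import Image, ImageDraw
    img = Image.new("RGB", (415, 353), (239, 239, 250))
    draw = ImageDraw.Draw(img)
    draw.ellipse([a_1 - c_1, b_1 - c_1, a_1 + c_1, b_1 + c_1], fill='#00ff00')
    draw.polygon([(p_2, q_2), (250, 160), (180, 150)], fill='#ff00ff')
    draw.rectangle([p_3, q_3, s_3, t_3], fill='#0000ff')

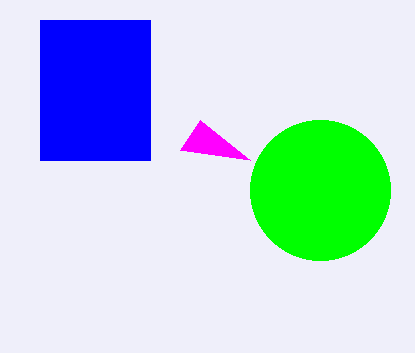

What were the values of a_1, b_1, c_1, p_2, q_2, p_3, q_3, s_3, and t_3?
a_1 = 320, b_1 = 190, c_1 = 70, p_2 = 200, q_2 = 120, p_3 = 40, q_3 = 20, s_3 = 150, t_3 = 160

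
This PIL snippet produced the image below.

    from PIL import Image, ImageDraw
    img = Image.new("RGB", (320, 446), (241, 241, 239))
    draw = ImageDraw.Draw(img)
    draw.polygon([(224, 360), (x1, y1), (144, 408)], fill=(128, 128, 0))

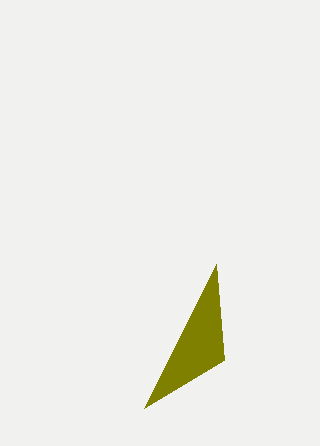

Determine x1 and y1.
x1 = 216, y1 = 264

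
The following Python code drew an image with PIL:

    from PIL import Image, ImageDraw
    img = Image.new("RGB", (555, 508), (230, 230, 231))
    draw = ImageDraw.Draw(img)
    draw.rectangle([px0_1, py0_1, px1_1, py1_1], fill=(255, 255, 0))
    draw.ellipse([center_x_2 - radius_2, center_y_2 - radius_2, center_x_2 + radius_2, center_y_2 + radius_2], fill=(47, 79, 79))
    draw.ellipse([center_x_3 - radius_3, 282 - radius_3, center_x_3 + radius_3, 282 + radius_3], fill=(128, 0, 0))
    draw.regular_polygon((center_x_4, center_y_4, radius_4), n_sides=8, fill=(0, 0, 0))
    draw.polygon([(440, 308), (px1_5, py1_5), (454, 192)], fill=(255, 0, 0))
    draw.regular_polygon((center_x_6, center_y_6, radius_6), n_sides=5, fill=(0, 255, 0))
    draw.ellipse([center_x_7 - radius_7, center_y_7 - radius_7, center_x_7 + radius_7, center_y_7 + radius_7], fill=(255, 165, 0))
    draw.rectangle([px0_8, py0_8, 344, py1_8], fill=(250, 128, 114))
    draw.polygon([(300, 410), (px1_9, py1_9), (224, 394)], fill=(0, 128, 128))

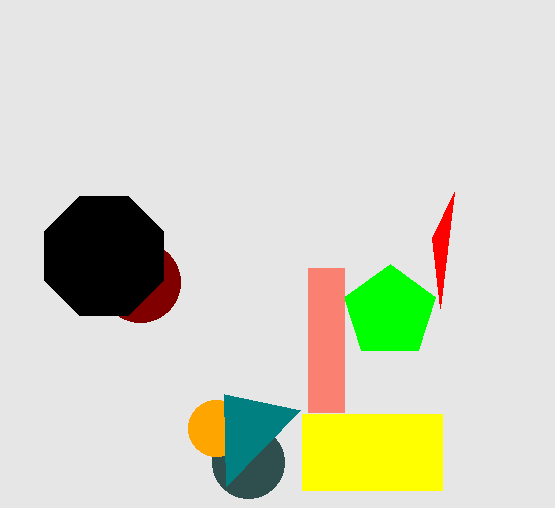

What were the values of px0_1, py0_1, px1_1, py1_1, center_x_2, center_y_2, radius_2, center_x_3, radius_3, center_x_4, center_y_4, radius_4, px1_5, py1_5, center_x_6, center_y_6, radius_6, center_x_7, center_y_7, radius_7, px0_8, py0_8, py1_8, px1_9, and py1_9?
px0_1 = 302
py0_1 = 414
px1_1 = 442
py1_1 = 490
center_x_2 = 248
center_y_2 = 462
radius_2 = 36
center_x_3 = 140
radius_3 = 40
center_x_4 = 104
center_y_4 = 256
radius_4 = 64
px1_5 = 432
py1_5 = 238
center_x_6 = 390
center_y_6 = 312
radius_6 = 48
center_x_7 = 216
center_y_7 = 428
radius_7 = 28
px0_8 = 308
py0_8 = 268
py1_8 = 412
px1_9 = 226
py1_9 = 486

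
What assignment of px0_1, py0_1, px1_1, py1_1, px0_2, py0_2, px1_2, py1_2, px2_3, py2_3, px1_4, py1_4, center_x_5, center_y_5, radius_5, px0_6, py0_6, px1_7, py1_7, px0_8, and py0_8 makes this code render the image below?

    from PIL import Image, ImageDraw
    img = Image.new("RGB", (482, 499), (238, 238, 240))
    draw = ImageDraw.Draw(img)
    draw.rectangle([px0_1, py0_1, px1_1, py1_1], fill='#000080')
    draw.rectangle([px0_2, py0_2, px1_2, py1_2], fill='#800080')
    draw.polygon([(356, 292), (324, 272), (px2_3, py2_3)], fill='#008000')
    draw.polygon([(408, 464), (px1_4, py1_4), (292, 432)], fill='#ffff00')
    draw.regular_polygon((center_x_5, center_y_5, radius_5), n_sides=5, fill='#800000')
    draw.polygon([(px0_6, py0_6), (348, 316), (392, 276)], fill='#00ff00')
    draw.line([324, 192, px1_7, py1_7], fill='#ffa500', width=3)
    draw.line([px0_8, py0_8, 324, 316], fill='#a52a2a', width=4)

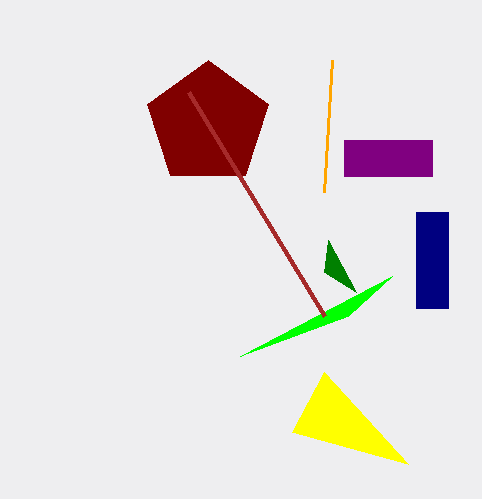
px0_1 = 416; py0_1 = 212; px1_1 = 448; py1_1 = 308; px0_2 = 344; py0_2 = 140; px1_2 = 432; py1_2 = 176; px2_3 = 328; py2_3 = 240; px1_4 = 324; py1_4 = 372; center_x_5 = 208; center_y_5 = 124; radius_5 = 64; px0_6 = 240; py0_6 = 356; px1_7 = 332; py1_7 = 60; px0_8 = 188; py0_8 = 92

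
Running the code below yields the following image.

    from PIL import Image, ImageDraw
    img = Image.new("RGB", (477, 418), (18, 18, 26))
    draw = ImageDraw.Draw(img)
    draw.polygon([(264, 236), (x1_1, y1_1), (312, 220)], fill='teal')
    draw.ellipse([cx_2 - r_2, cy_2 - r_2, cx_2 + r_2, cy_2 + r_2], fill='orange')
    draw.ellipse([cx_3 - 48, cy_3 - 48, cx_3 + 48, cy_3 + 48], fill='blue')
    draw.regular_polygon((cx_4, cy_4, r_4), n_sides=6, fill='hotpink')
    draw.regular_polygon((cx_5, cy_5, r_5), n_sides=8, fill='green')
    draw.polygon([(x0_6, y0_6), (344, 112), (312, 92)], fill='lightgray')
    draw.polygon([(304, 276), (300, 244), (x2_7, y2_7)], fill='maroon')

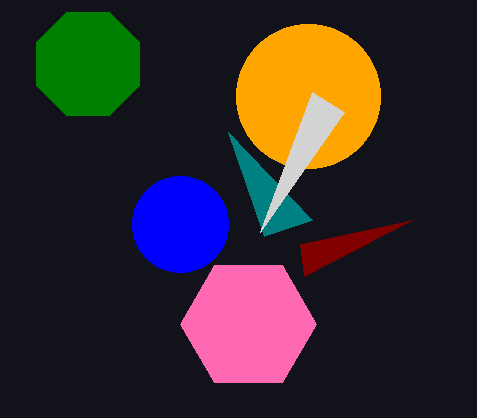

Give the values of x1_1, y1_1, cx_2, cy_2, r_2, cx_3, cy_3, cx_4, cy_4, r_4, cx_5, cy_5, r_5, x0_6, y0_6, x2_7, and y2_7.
x1_1 = 228; y1_1 = 132; cx_2 = 308; cy_2 = 96; r_2 = 72; cx_3 = 180; cy_3 = 224; cx_4 = 248; cy_4 = 324; r_4 = 68; cx_5 = 88; cy_5 = 64; r_5 = 56; x0_6 = 260; y0_6 = 232; x2_7 = 412; y2_7 = 220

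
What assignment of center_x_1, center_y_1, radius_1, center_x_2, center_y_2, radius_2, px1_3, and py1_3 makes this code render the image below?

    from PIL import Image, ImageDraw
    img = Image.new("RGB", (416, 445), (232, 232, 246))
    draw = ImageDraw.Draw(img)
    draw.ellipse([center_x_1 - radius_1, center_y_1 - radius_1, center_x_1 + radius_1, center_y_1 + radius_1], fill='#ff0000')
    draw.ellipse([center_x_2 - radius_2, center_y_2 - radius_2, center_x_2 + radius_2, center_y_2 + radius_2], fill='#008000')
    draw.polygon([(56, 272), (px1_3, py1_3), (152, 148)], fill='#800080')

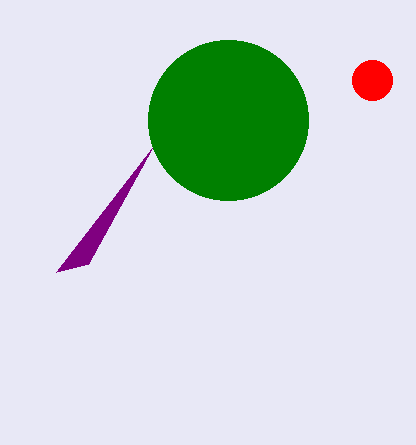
center_x_1 = 372
center_y_1 = 80
radius_1 = 20
center_x_2 = 228
center_y_2 = 120
radius_2 = 80
px1_3 = 88
py1_3 = 264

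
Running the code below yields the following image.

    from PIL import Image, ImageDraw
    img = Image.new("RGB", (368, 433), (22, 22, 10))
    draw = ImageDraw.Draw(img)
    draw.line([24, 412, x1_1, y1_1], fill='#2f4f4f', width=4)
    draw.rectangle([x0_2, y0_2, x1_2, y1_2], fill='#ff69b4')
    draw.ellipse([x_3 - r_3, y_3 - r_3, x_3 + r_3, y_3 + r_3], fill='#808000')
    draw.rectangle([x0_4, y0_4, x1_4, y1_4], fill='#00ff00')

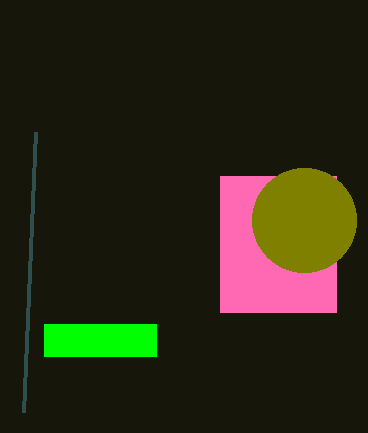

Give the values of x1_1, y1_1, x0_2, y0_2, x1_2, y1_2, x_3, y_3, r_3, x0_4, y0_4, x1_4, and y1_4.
x1_1 = 36, y1_1 = 132, x0_2 = 220, y0_2 = 176, x1_2 = 336, y1_2 = 312, x_3 = 304, y_3 = 220, r_3 = 52, x0_4 = 44, y0_4 = 324, x1_4 = 156, y1_4 = 356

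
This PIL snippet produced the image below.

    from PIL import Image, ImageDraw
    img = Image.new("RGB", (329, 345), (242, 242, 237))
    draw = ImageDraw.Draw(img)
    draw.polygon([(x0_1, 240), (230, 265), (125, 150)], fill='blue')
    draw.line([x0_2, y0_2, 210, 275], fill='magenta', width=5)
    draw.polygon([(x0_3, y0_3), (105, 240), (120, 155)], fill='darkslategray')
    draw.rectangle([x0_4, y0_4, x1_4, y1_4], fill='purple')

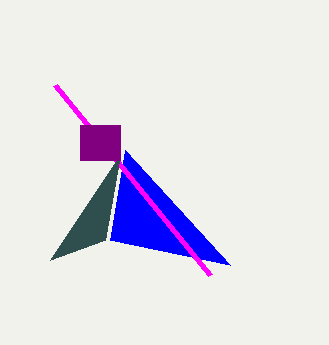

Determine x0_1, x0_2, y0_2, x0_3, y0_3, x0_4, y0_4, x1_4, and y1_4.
x0_1 = 110
x0_2 = 55
y0_2 = 85
x0_3 = 50
y0_3 = 260
x0_4 = 80
y0_4 = 125
x1_4 = 120
y1_4 = 160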